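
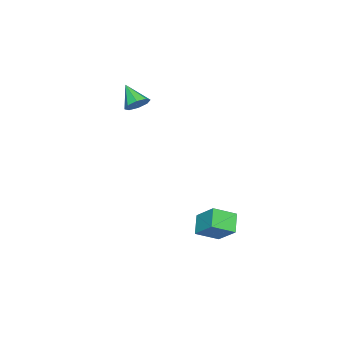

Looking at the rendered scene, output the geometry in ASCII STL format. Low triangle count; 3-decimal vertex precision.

solid 
facet normal 0.377 0.669 -0.641
outer loop
vertex -1.853 -1.194 2.797
vertex -2.437 -1.018 2.637
vertex -2.021 -0.835 3.073
endloop
endfacet
facet normal 0.627 -0.268 0.731
outer loop
vertex -1.853 -1.194 2.797
vertex -2.021 -0.835 3.073
vertex -2.923 -1.882 3.463
endloop
endfacet
facet normal 0.377 0.669 -0.641
outer loop
vertex -2.021 -0.835 3.073
vertex -2.437 -1.018 2.637
vertex -2.432 -0.584 3.093
endloop
endfacet
facet normal 0.174 0.208 0.962
outer loop
vertex -2.021 -0.835 3.073
vertex -2.432 -0.584 3.093
vertex -2.923 -1.882 3.463
endloop
endfacet
facet normal 0.377 0.669 -0.641
outer loop
vertex -2.432 -0.584 3.093
vertex -2.437 -1.018 2.637
vertex -2.846 -0.587 2.846
endloop
endfacet
facet normal -0.471 0.402 0.785
outer loop
vertex -2.432 -0.584 3.093
vertex -2.846 -0.587 2.846
vertex -2.923 -1.882 3.463
endloop
endfacet
facet normal 0.377 0.668 -0.641
outer loop
vertex -2.846 -0.587 2.846
vertex -2.437 -1.018 2.637
vertex -3.02 -0.843 2.477
endloop
endfacet
facet normal -0.932 0.199 0.302
outer loop
vertex -2.846 -0.587 2.846
vertex -3.02 -0.843 2.477
vertex -2.923 -1.882 3.463
endloop
endfacet
facet normal 0.377 0.669 -0.640
outer loop
vertex -3.02 -0.843 2.477
vertex -2.437 -1.018 2.637
vertex -2.853 -1.201 2.201
endloop
endfacet
facet normal -0.938 -0.281 -0.203
outer loop
vertex -3.02 -0.843 2.477
vertex -2.853 -1.201 2.201
vertex -2.923 -1.882 3.463
endloop
endfacet
facet normal 0.377 0.669 -0.641
outer loop
vertex -2.853 -1.201 2.201
vertex -2.437 -1.018 2.637
vertex -2.442 -1.453 2.18
endloop
endfacet
facet normal -0.487 -0.757 -0.436
outer loop
vertex -2.853 -1.201 2.201
vertex -2.442 -1.453 2.18
vertex -2.923 -1.882 3.463
endloop
endfacet
facet normal 0.376 0.669 -0.641
outer loop
vertex -2.442 -1.453 2.18
vertex -2.437 -1.018 2.637
vertex -2.028 -1.449 2.427
endloop
endfacet
facet normal 0.163 -0.952 -0.257
outer loop
vertex -2.442 -1.453 2.18
vertex -2.028 -1.449 2.427
vertex -2.923 -1.882 3.463
endloop
endfacet
facet normal 0.377 0.670 -0.640
outer loop
vertex -2.028 -1.449 2.427
vertex -2.437 -1.018 2.637
vertex -1.853 -1.194 2.797
endloop
endfacet
facet normal 0.622 -0.751 0.223
outer loop
vertex -2.028 -1.449 2.427
vertex -1.853 -1.194 2.797
vertex -2.923 -1.882 3.463
endloop
endfacet
facet normal -0.741 -0.296 0.602
outer loop
vertex -0.875 2.692 -2.667
vertex -0.528 3.652 -1.768
vertex -1.626 3.472 -3.208
endloop
endfacet
facet normal -0.256 -0.705 -0.661
outer loop
vertex -0.832 3.788 -3.852
vertex -0.875 2.692 -2.667
vertex -1.626 3.472 -3.208
endloop
endfacet
facet normal -0.741 -0.296 0.602
outer loop
vertex -1.626 3.472 -3.208
vertex -0.528 3.652 -1.768
vertex -1.279 4.431 -2.309
endloop
endfacet
facet normal -0.620 0.644 -0.448
outer loop
vertex -1.279 4.431 -2.309
vertex -0.832 3.788 -3.852
vertex -1.626 3.472 -3.208
endloop
endfacet
facet normal 0.620 -0.644 0.448
outer loop
vertex -0.875 2.692 -2.667
vertex 0.266 3.968 -2.412
vertex -0.528 3.652 -1.768
endloop
endfacet
facet normal -0.255 -0.705 -0.662
outer loop
vertex -0.081 3.009 -3.311
vertex -0.875 2.692 -2.667
vertex -0.832 3.788 -3.852
endloop
endfacet
facet normal 0.620 -0.644 0.448
outer loop
vertex -0.081 3.009 -3.311
vertex 0.266 3.968 -2.412
vertex -0.875 2.692 -2.667
endloop
endfacet
facet normal 0.255 0.705 0.661
outer loop
vertex -0.528 3.652 -1.768
vertex 0.266 3.968 -2.412
vertex -1.279 4.431 -2.309
endloop
endfacet
facet normal -0.620 0.644 -0.448
outer loop
vertex -0.485 4.748 -2.953
vertex -0.832 3.788 -3.852
vertex -1.279 4.431 -2.309
endloop
endfacet
facet normal 0.255 0.705 0.662
outer loop
vertex -1.279 4.431 -2.309
vertex 0.266 3.968 -2.412
vertex -0.485 4.748 -2.953
endloop
endfacet
facet normal 0.741 0.296 -0.602
outer loop
vertex -0.485 4.748 -2.953
vertex -0.081 3.009 -3.311
vertex -0.832 3.788 -3.852
endloop
endfacet
facet normal 0.741 0.296 -0.602
outer loop
vertex 0.266 3.968 -2.412
vertex -0.081 3.009 -3.311
vertex -0.485 4.748 -2.953
endloop
endfacet

endsolid


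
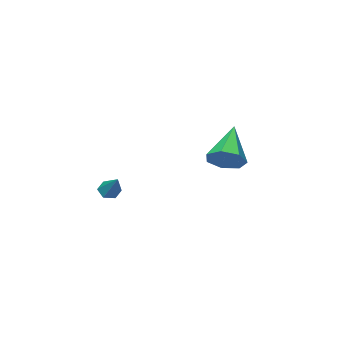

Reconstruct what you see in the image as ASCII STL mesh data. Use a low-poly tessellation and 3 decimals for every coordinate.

solid 
facet normal -0.288 -0.707 -0.646
outer loop
vertex -1.422 -4.37 -2.287
vertex -1.83 -4.48 -1.985
vertex -1.872 -4.121 -2.359
endloop
endfacet
facet normal 0.465 0.675 -0.572
outer loop
vertex -1.422 -4.37 -2.287
vertex -1.872 -4.121 -2.359
vertex -1.31 -3.2 -0.815
endloop
endfacet
facet normal -0.288 -0.707 -0.646
outer loop
vertex -1.872 -4.121 -2.359
vertex -1.83 -4.48 -1.985
vertex -2.281 -4.231 -2.056
endloop
endfacet
facet normal -0.462 0.825 -0.324
outer loop
vertex -1.872 -4.121 -2.359
vertex -2.281 -4.231 -2.056
vertex -1.31 -3.2 -0.815
endloop
endfacet
facet normal -0.289 -0.708 -0.645
outer loop
vertex -2.281 -4.231 -2.056
vertex -1.83 -4.48 -1.985
vertex -2.239 -4.589 -1.682
endloop
endfacet
facet normal -0.857 0.321 0.404
outer loop
vertex -2.281 -4.231 -2.056
vertex -2.239 -4.589 -1.682
vertex -1.31 -3.2 -0.815
endloop
endfacet
facet normal -0.290 -0.706 -0.646
outer loop
vertex -2.239 -4.589 -1.682
vertex -1.83 -4.48 -1.985
vertex -1.789 -4.839 -1.611
endloop
endfacet
facet normal -0.325 -0.334 0.884
outer loop
vertex -2.239 -4.589 -1.682
vertex -1.789 -4.839 -1.611
vertex -1.31 -3.2 -0.815
endloop
endfacet
facet normal -0.287 -0.707 -0.647
outer loop
vertex -1.789 -4.839 -1.611
vertex -1.83 -4.48 -1.985
vertex -1.38 -4.729 -1.913
endloop
endfacet
facet normal 0.600 -0.484 0.636
outer loop
vertex -1.789 -4.839 -1.611
vertex -1.38 -4.729 -1.913
vertex -1.31 -3.2 -0.815
endloop
endfacet
facet normal -0.288 -0.707 -0.646
outer loop
vertex -1.38 -4.729 -1.913
vertex -1.83 -4.48 -1.985
vertex -1.422 -4.37 -2.287
endloop
endfacet
facet normal 0.996 0.021 -0.092
outer loop
vertex -1.38 -4.729 -1.913
vertex -1.422 -4.37 -2.287
vertex -1.31 -3.2 -0.815
endloop
endfacet
facet normal 0.627 0.490 -0.606
outer loop
vertex -2.625 0.889 1.542
vertex -3.291 1.297 1.183
vertex -2.82 1.534 1.862
endloop
endfacet
facet normal 0.468 -0.275 0.840
outer loop
vertex -2.625 0.889 1.542
vertex -2.82 1.534 1.862
vertex -4.589 0.283 2.437
endloop
endfacet
facet normal 0.627 0.490 -0.606
outer loop
vertex -2.82 1.534 1.862
vertex -3.291 1.297 1.183
vertex -3.37 2.001 1.671
endloop
endfacet
facet normal 0.018 0.397 0.918
outer loop
vertex -2.82 1.534 1.862
vertex -3.37 2.001 1.671
vertex -4.589 0.283 2.437
endloop
endfacet
facet normal 0.627 0.490 -0.605
outer loop
vertex -3.37 2.001 1.671
vertex -3.291 1.297 1.183
vertex -3.86 1.938 1.112
endloop
endfacet
facet normal -0.612 0.641 0.464
outer loop
vertex -3.37 2.001 1.671
vertex -3.86 1.938 1.112
vertex -4.589 0.283 2.437
endloop
endfacet
facet normal 0.627 0.489 -0.606
outer loop
vertex -3.86 1.938 1.112
vertex -3.291 1.297 1.183
vertex -3.922 1.392 0.607
endloop
endfacet
facet normal -0.945 0.273 -0.179
outer loop
vertex -3.86 1.938 1.112
vertex -3.922 1.392 0.607
vertex -4.589 0.283 2.437
endloop
endfacet
facet normal 0.627 0.490 -0.606
outer loop
vertex -3.922 1.392 0.607
vertex -3.291 1.297 1.183
vertex -3.509 0.775 0.535
endloop
endfacet
facet normal -0.733 -0.429 -0.527
outer loop
vertex -3.922 1.392 0.607
vertex -3.509 0.775 0.535
vertex -4.589 0.283 2.437
endloop
endfacet
facet normal 0.628 0.489 -0.605
outer loop
vertex -3.509 0.775 0.535
vertex -3.291 1.297 1.183
vertex -2.932 0.551 0.952
endloop
endfacet
facet normal -0.134 -0.938 -0.319
outer loop
vertex -3.509 0.775 0.535
vertex -2.932 0.551 0.952
vertex -4.589 0.283 2.437
endloop
endfacet
facet normal 0.627 0.489 -0.606
outer loop
vertex -2.932 0.551 0.952
vertex -3.291 1.297 1.183
vertex -2.625 0.889 1.542
endloop
endfacet
facet normal 0.400 -0.869 0.290
outer loop
vertex -2.932 0.551 0.952
vertex -2.625 0.889 1.542
vertex -4.589 0.283 2.437
endloop
endfacet

endsolid


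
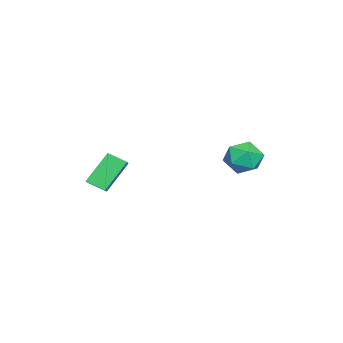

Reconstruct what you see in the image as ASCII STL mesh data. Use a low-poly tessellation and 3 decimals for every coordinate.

solid 
facet normal -0.610 0.622 0.491
outer loop
vertex 0.294 2.664 1.616
vertex -0.486 2.055 1.419
vertex 0.057 1.924 2.26
endloop
endfacet
facet normal 0.051 0.646 0.761
outer loop
vertex 0.294 2.664 1.616
vertex 0.057 1.924 2.26
vertex 1.024 2.109 2.038
endloop
endfacet
facet normal 0.496 0.835 0.239
outer loop
vertex 0.294 2.664 1.616
vertex 1.024 2.109 2.038
vertex 1.079 2.356 1.061
endloop
endfacet
facet normal 0.113 0.928 -0.355
outer loop
vertex 0.294 2.664 1.616
vertex 1.079 2.356 1.061
vertex 0.145 2.323 0.678
endloop
endfacet
facet normal -0.571 0.796 -0.199
outer loop
vertex 0.294 2.664 1.616
vertex 0.145 2.323 0.678
vertex -0.486 2.055 1.419
endloop
endfacet
facet normal 0.226 -0.013 0.974
outer loop
vertex 1.024 2.109 2.038
vertex 0.057 1.924 2.26
vertex 0.695 1.157 2.102
endloop
endfacet
facet normal -0.843 -0.051 0.536
outer loop
vertex 0.057 1.924 2.26
vertex -0.486 2.055 1.419
vertex -0.239 1.124 1.719
endloop
endfacet
facet normal -0.780 0.231 -0.581
outer loop
vertex -0.486 2.055 1.419
vertex 0.145 2.323 0.678
vertex -0.184 1.371 0.742
endloop
endfacet
facet normal 0.327 0.444 -0.835
outer loop
vertex 0.145 2.323 0.678
vertex 1.079 2.356 1.061
vertex 0.783 1.556 0.52
endloop
endfacet
facet normal 0.948 0.292 0.127
outer loop
vertex 1.079 2.356 1.061
vertex 1.024 2.109 2.038
vertex 1.326 1.425 1.361
endloop
endfacet
facet normal -0.113 -0.928 0.355
outer loop
vertex 0.546 0.816 1.164
vertex 0.695 1.157 2.102
vertex -0.239 1.124 1.719
endloop
endfacet
facet normal -0.496 -0.835 -0.239
outer loop
vertex 0.546 0.816 1.164
vertex -0.239 1.124 1.719
vertex -0.184 1.371 0.742
endloop
endfacet
facet normal -0.051 -0.646 -0.761
outer loop
vertex 0.546 0.816 1.164
vertex -0.184 1.371 0.742
vertex 0.783 1.556 0.52
endloop
endfacet
facet normal 0.610 -0.622 -0.491
outer loop
vertex 0.546 0.816 1.164
vertex 0.783 1.556 0.52
vertex 1.326 1.425 1.361
endloop
endfacet
facet normal 0.571 -0.796 0.199
outer loop
vertex 0.546 0.816 1.164
vertex 1.326 1.425 1.361
vertex 0.695 1.157 2.102
endloop
endfacet
facet normal -0.327 -0.444 0.835
outer loop
vertex -0.239 1.124 1.719
vertex 0.695 1.157 2.102
vertex 0.057 1.924 2.26
endloop
endfacet
facet normal -0.948 -0.292 -0.127
outer loop
vertex -0.184 1.371 0.742
vertex -0.239 1.124 1.719
vertex -0.486 2.055 1.419
endloop
endfacet
facet normal -0.226 0.013 -0.974
outer loop
vertex 0.783 1.556 0.52
vertex -0.184 1.371 0.742
vertex 0.145 2.323 0.678
endloop
endfacet
facet normal 0.843 0.051 -0.536
outer loop
vertex 1.326 1.425 1.361
vertex 0.783 1.556 0.52
vertex 1.079 2.356 1.061
endloop
endfacet
facet normal 0.780 -0.231 0.581
outer loop
vertex 0.695 1.157 2.102
vertex 1.326 1.425 1.361
vertex 1.024 2.109 2.038
endloop
endfacet
facet normal -0.520 0.382 0.764
outer loop
vertex 2.544 -3.934 1.871
vertex 2.58 -3.03 1.444
vertex 1.828 -4.097 1.465
endloop
endfacet
facet normal -0.036 -0.904 0.426
outer loop
vertex 2.8 -4.81 0.036
vertex 2.544 -3.934 1.871
vertex 1.828 -4.097 1.465
endloop
endfacet
facet normal -0.520 0.381 0.765
outer loop
vertex 1.828 -4.097 1.465
vertex 2.58 -3.03 1.444
vertex 1.863 -3.193 1.038
endloop
endfacet
facet normal -0.853 -0.195 -0.483
outer loop
vertex 1.863 -3.193 1.038
vertex 2.8 -4.81 0.036
vertex 1.828 -4.097 1.465
endloop
endfacet
facet normal 0.853 0.194 0.484
outer loop
vertex 2.544 -3.934 1.871
vertex 3.552 -3.743 0.015
vertex 2.58 -3.03 1.444
endloop
endfacet
facet normal -0.036 -0.904 0.426
outer loop
vertex 3.517 -4.647 0.442
vertex 2.544 -3.934 1.871
vertex 2.8 -4.81 0.036
endloop
endfacet
facet normal 0.853 0.195 0.484
outer loop
vertex 3.517 -4.647 0.442
vertex 3.552 -3.743 0.015
vertex 2.544 -3.934 1.871
endloop
endfacet
facet normal 0.036 0.904 -0.426
outer loop
vertex 2.58 -3.03 1.444
vertex 3.552 -3.743 0.015
vertex 1.863 -3.193 1.038
endloop
endfacet
facet normal -0.853 -0.195 -0.484
outer loop
vertex 2.836 -3.906 -0.391
vertex 2.8 -4.81 0.036
vertex 1.863 -3.193 1.038
endloop
endfacet
facet normal 0.036 0.904 -0.426
outer loop
vertex 1.863 -3.193 1.038
vertex 3.552 -3.743 0.015
vertex 2.836 -3.906 -0.391
endloop
endfacet
facet normal 0.520 -0.382 -0.764
outer loop
vertex 2.836 -3.906 -0.391
vertex 3.517 -4.647 0.442
vertex 2.8 -4.81 0.036
endloop
endfacet
facet normal 0.520 -0.381 -0.764
outer loop
vertex 3.552 -3.743 0.015
vertex 3.517 -4.647 0.442
vertex 2.836 -3.906 -0.391
endloop
endfacet

endsolid


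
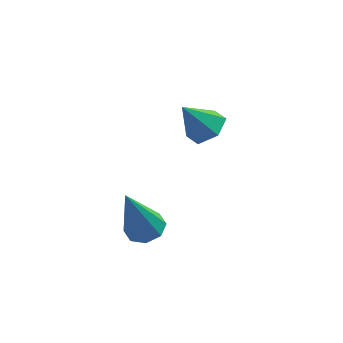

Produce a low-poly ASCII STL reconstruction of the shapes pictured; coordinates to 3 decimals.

solid 
facet normal 0.552 0.141 -0.822
outer loop
vertex -0.997 1.409 0.396
vertex -1.622 1.357 -0.033
vertex -1.399 2.033 0.233
endloop
endfacet
facet normal 0.342 0.437 0.832
outer loop
vertex -0.997 1.409 0.396
vertex -1.399 2.033 0.233
vertex -2.378 1.163 1.093
endloop
endfacet
facet normal 0.552 0.141 -0.822
outer loop
vertex -1.399 2.033 0.233
vertex -1.622 1.357 -0.033
vertex -2.024 1.981 -0.196
endloop
endfacet
facet normal -0.362 0.829 0.427
outer loop
vertex -1.399 2.033 0.233
vertex -2.024 1.981 -0.196
vertex -2.378 1.163 1.093
endloop
endfacet
facet normal 0.552 0.141 -0.822
outer loop
vertex -2.024 1.981 -0.196
vertex -1.622 1.357 -0.033
vertex -2.247 1.305 -0.462
endloop
endfacet
facet normal -0.943 0.330 -0.049
outer loop
vertex -2.024 1.981 -0.196
vertex -2.247 1.305 -0.462
vertex -2.378 1.163 1.093
endloop
endfacet
facet normal 0.552 0.141 -0.822
outer loop
vertex -2.247 1.305 -0.462
vertex -1.622 1.357 -0.033
vertex -1.845 0.681 -0.299
endloop
endfacet
facet normal -0.820 -0.560 -0.120
outer loop
vertex -2.247 1.305 -0.462
vertex -1.845 0.681 -0.299
vertex -2.378 1.163 1.093
endloop
endfacet
facet normal 0.552 0.141 -0.822
outer loop
vertex -1.845 0.681 -0.299
vertex -1.622 1.357 -0.033
vertex -1.22 0.733 0.13
endloop
endfacet
facet normal -0.116 -0.951 0.285
outer loop
vertex -1.845 0.681 -0.299
vertex -1.22 0.733 0.13
vertex -2.378 1.163 1.093
endloop
endfacet
facet normal 0.552 0.141 -0.822
outer loop
vertex -1.22 0.733 0.13
vertex -1.622 1.357 -0.033
vertex -0.997 1.409 0.396
endloop
endfacet
facet normal 0.465 -0.453 0.761
outer loop
vertex -1.22 0.733 0.13
vertex -0.997 1.409 0.396
vertex -2.378 1.163 1.093
endloop
endfacet
facet normal 0.243 0.245 -0.939
outer loop
vertex -2.734 -2.905 -1.603
vertex -3.248 -2.476 -1.624
vertex -2.603 -2.434 -1.446
endloop
endfacet
facet normal 0.833 -0.369 0.413
outer loop
vertex -2.734 -2.905 -1.603
vertex -2.603 -2.434 -1.446
vertex -3.772 -3.004 0.404
endloop
endfacet
facet normal 0.243 0.245 -0.939
outer loop
vertex -2.603 -2.434 -1.446
vertex -3.248 -2.476 -1.624
vertex -2.851 -1.988 -1.394
endloop
endfacet
facet normal 0.742 0.345 0.575
outer loop
vertex -2.603 -2.434 -1.446
vertex -2.851 -1.988 -1.394
vertex -3.772 -3.004 0.404
endloop
endfacet
facet normal 0.244 0.244 -0.939
outer loop
vertex -2.851 -1.988 -1.394
vertex -3.248 -2.476 -1.624
vertex -3.331 -1.828 -1.477
endloop
endfacet
facet normal 0.177 0.815 0.551
outer loop
vertex -2.851 -1.988 -1.394
vertex -3.331 -1.828 -1.477
vertex -3.772 -3.004 0.404
endloop
endfacet
facet normal 0.242 0.244 -0.939
outer loop
vertex -3.331 -1.828 -1.477
vertex -3.248 -2.476 -1.624
vertex -3.762 -2.048 -1.645
endloop
endfacet
facet normal -0.531 0.769 0.356
outer loop
vertex -3.331 -1.828 -1.477
vertex -3.762 -2.048 -1.645
vertex -3.772 -3.004 0.404
endloop
endfacet
facet normal 0.243 0.246 -0.938
outer loop
vertex -3.762 -2.048 -1.645
vertex -3.248 -2.476 -1.624
vertex -3.893 -2.518 -1.802
endloop
endfacet
facet normal -0.966 0.234 0.105
outer loop
vertex -3.762 -2.048 -1.645
vertex -3.893 -2.518 -1.802
vertex -3.772 -3.004 0.404
endloop
endfacet
facet normal 0.243 0.245 -0.939
outer loop
vertex -3.893 -2.518 -1.802
vertex -3.248 -2.476 -1.624
vertex -3.645 -2.964 -1.854
endloop
endfacet
facet normal -0.875 -0.480 -0.058
outer loop
vertex -3.893 -2.518 -1.802
vertex -3.645 -2.964 -1.854
vertex -3.772 -3.004 0.404
endloop
endfacet
facet normal 0.244 0.244 -0.939
outer loop
vertex -3.645 -2.964 -1.854
vertex -3.248 -2.476 -1.624
vertex -3.165 -3.125 -1.771
endloop
endfacet
facet normal -0.312 -0.949 -0.034
outer loop
vertex -3.645 -2.964 -1.854
vertex -3.165 -3.125 -1.771
vertex -3.772 -3.004 0.404
endloop
endfacet
facet normal 0.242 0.244 -0.939
outer loop
vertex -3.165 -3.125 -1.771
vertex -3.248 -2.476 -1.624
vertex -2.734 -2.905 -1.603
endloop
endfacet
facet normal 0.398 -0.903 0.161
outer loop
vertex -3.165 -3.125 -1.771
vertex -2.734 -2.905 -1.603
vertex -3.772 -3.004 0.404
endloop
endfacet

endsolid


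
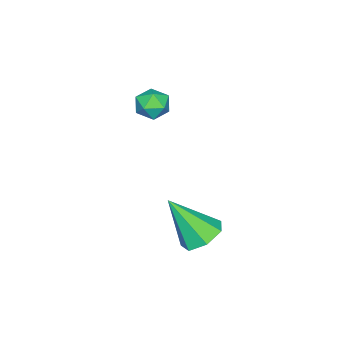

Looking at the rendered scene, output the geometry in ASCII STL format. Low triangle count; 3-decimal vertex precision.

solid 
facet normal 0.619 0.471 0.629
outer loop
vertex -1.058 -2.261 1.287
vertex -1.162 -2.757 1.761
vertex -0.647 -2.82 1.301
endloop
endfacet
facet normal 0.805 0.591 -0.049
outer loop
vertex -1.058 -2.261 1.287
vertex -0.647 -2.82 1.301
vertex -0.869 -2.568 0.694
endloop
endfacet
facet normal 0.249 0.890 -0.382
outer loop
vertex -1.058 -2.261 1.287
vertex -0.869 -2.568 0.694
vertex -1.522 -2.349 0.779
endloop
endfacet
facet normal -0.282 0.955 0.092
outer loop
vertex -1.058 -2.261 1.287
vertex -1.522 -2.349 0.779
vertex -1.703 -2.466 1.439
endloop
endfacet
facet normal -0.052 0.696 0.716
outer loop
vertex -1.058 -2.261 1.287
vertex -1.703 -2.466 1.439
vertex -1.162 -2.757 1.761
endloop
endfacet
facet normal 0.933 -0.039 -0.358
outer loop
vertex -0.869 -2.568 0.694
vertex -0.647 -2.82 1.301
vertex -0.857 -3.254 0.801
endloop
endfacet
facet normal 0.632 -0.234 0.739
outer loop
vertex -0.647 -2.82 1.301
vertex -1.162 -2.757 1.761
vertex -1.038 -3.371 1.461
endloop
endfacet
facet normal -0.455 0.129 0.881
outer loop
vertex -1.162 -2.757 1.761
vertex -1.703 -2.466 1.439
vertex -1.691 -3.152 1.546
endloop
endfacet
facet normal -0.826 0.549 -0.129
outer loop
vertex -1.703 -2.466 1.439
vertex -1.522 -2.349 0.779
vertex -1.913 -2.9 0.939
endloop
endfacet
facet normal 0.032 0.444 -0.895
outer loop
vertex -1.522 -2.349 0.779
vertex -0.869 -2.568 0.694
vertex -1.398 -2.963 0.479
endloop
endfacet
facet normal 0.282 -0.955 -0.092
outer loop
vertex -1.502 -3.459 0.953
vertex -0.857 -3.254 0.801
vertex -1.038 -3.371 1.461
endloop
endfacet
facet normal -0.249 -0.890 0.382
outer loop
vertex -1.502 -3.459 0.953
vertex -1.038 -3.371 1.461
vertex -1.691 -3.152 1.546
endloop
endfacet
facet normal -0.805 -0.591 0.049
outer loop
vertex -1.502 -3.459 0.953
vertex -1.691 -3.152 1.546
vertex -1.913 -2.9 0.939
endloop
endfacet
facet normal -0.619 -0.471 -0.629
outer loop
vertex -1.502 -3.459 0.953
vertex -1.913 -2.9 0.939
vertex -1.398 -2.963 0.479
endloop
endfacet
facet normal 0.052 -0.696 -0.716
outer loop
vertex -1.502 -3.459 0.953
vertex -1.398 -2.963 0.479
vertex -0.857 -3.254 0.801
endloop
endfacet
facet normal 0.826 -0.549 0.129
outer loop
vertex -1.038 -3.371 1.461
vertex -0.857 -3.254 0.801
vertex -0.647 -2.82 1.301
endloop
endfacet
facet normal -0.032 -0.444 0.895
outer loop
vertex -1.691 -3.152 1.546
vertex -1.038 -3.371 1.461
vertex -1.162 -2.757 1.761
endloop
endfacet
facet normal -0.933 0.039 0.358
outer loop
vertex -1.913 -2.9 0.939
vertex -1.691 -3.152 1.546
vertex -1.703 -2.466 1.439
endloop
endfacet
facet normal -0.632 0.234 -0.739
outer loop
vertex -1.398 -2.963 0.479
vertex -1.913 -2.9 0.939
vertex -1.522 -2.349 0.779
endloop
endfacet
facet normal 0.455 -0.129 -0.881
outer loop
vertex -0.857 -3.254 0.801
vertex -1.398 -2.963 0.479
vertex -0.869 -2.568 0.694
endloop
endfacet
facet normal -0.176 0.556 -0.813
outer loop
vertex 3.539 1.302 -1.231
vertex 2.753 1.335 -1.038
vertex 3.348 1.841 -0.821
endloop
endfacet
facet normal 0.946 0.102 0.307
outer loop
vertex 3.539 1.302 -1.231
vertex 3.348 1.841 -0.821
vertex 3.087 0.285 0.498
endloop
endfacet
facet normal -0.177 0.556 -0.812
outer loop
vertex 3.348 1.841 -0.821
vertex 2.753 1.335 -1.038
vertex 2.709 1.998 -0.574
endloop
endfacet
facet normal 0.415 0.547 0.727
outer loop
vertex 3.348 1.841 -0.821
vertex 2.709 1.998 -0.574
vertex 3.087 0.285 0.498
endloop
endfacet
facet normal -0.176 0.556 -0.812
outer loop
vertex 2.709 1.998 -0.574
vertex 2.753 1.335 -1.038
vertex 2.103 1.657 -0.676
endloop
endfacet
facet normal -0.379 0.429 0.820
outer loop
vertex 2.709 1.998 -0.574
vertex 2.103 1.657 -0.676
vertex 3.087 0.285 0.498
endloop
endfacet
facet normal -0.177 0.555 -0.812
outer loop
vertex 2.103 1.657 -0.676
vertex 2.753 1.335 -1.038
vertex 1.987 1.073 -1.05
endloop
endfacet
facet normal -0.842 -0.163 0.515
outer loop
vertex 2.103 1.657 -0.676
vertex 1.987 1.073 -1.05
vertex 3.087 0.285 0.498
endloop
endfacet
facet normal -0.178 0.556 -0.812
outer loop
vertex 1.987 1.073 -1.05
vertex 2.753 1.335 -1.038
vertex 2.447 0.687 -1.415
endloop
endfacet
facet normal -0.622 -0.782 0.044
outer loop
vertex 1.987 1.073 -1.05
vertex 2.447 0.687 -1.415
vertex 3.087 0.285 0.498
endloop
endfacet
facet normal -0.176 0.556 -0.812
outer loop
vertex 2.447 0.687 -1.415
vertex 2.753 1.335 -1.038
vertex 3.138 0.789 -1.495
endloop
endfacet
facet normal 0.114 -0.964 -0.241
outer loop
vertex 2.447 0.687 -1.415
vertex 3.138 0.789 -1.495
vertex 3.087 0.285 0.498
endloop
endfacet
facet normal -0.176 0.556 -0.812
outer loop
vertex 3.138 0.789 -1.495
vertex 2.753 1.335 -1.038
vertex 3.539 1.302 -1.231
endloop
endfacet
facet normal 0.812 -0.571 -0.124
outer loop
vertex 3.138 0.789 -1.495
vertex 3.539 1.302 -1.231
vertex 3.087 0.285 0.498
endloop
endfacet

endsolid


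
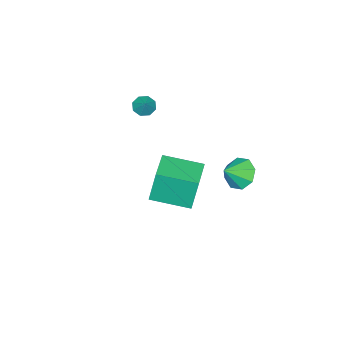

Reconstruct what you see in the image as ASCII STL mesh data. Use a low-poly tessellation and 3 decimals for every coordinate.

solid 
facet normal -0.511 -0.459 -0.727
outer loop
vertex -0.331 -3.288 1.202
vertex -0.851 -2.974 1.369
vertex -0.376 -2.869 0.969
endloop
endfacet
facet normal 0.995 0.071 -0.064
outer loop
vertex -0.331 -3.288 1.202
vertex -0.376 -2.869 0.969
vertex -0.329 -2.506 2.111
endloop
endfacet
facet normal -0.511 -0.459 -0.727
outer loop
vertex -0.376 -2.869 0.969
vertex -0.851 -2.974 1.369
vertex -0.699 -2.511 0.97
endloop
endfacet
facet normal 0.721 0.651 -0.237
outer loop
vertex -0.376 -2.869 0.969
vertex -0.699 -2.511 0.97
vertex -0.329 -2.506 2.111
endloop
endfacet
facet normal -0.513 -0.458 -0.726
outer loop
vertex -0.699 -2.511 0.97
vertex -0.851 -2.974 1.369
vertex -1.111 -2.424 1.206
endloop
endfacet
facet normal 0.173 0.983 -0.060
outer loop
vertex -0.699 -2.511 0.97
vertex -1.111 -2.424 1.206
vertex -0.329 -2.506 2.111
endloop
endfacet
facet normal -0.511 -0.457 -0.728
outer loop
vertex -1.111 -2.424 1.206
vertex -0.851 -2.974 1.369
vertex -1.371 -2.66 1.537
endloop
endfacet
facet normal -0.329 0.872 0.363
outer loop
vertex -1.111 -2.424 1.206
vertex -1.371 -2.66 1.537
vertex -0.329 -2.506 2.111
endloop
endfacet
facet normal -0.512 -0.459 -0.726
outer loop
vertex -1.371 -2.66 1.537
vertex -0.851 -2.974 1.369
vertex -1.326 -3.079 1.77
endloop
endfacet
facet normal -0.488 0.383 0.784
outer loop
vertex -1.371 -2.66 1.537
vertex -1.326 -3.079 1.77
vertex -0.329 -2.506 2.111
endloop
endfacet
facet normal -0.512 -0.458 -0.727
outer loop
vertex -1.326 -3.079 1.77
vertex -0.851 -2.974 1.369
vertex -1.003 -3.437 1.768
endloop
endfacet
facet normal -0.213 -0.198 0.957
outer loop
vertex -1.326 -3.079 1.77
vertex -1.003 -3.437 1.768
vertex -0.329 -2.506 2.111
endloop
endfacet
facet normal -0.511 -0.458 -0.727
outer loop
vertex -1.003 -3.437 1.768
vertex -0.851 -2.974 1.369
vertex -0.591 -3.524 1.533
endloop
endfacet
facet normal 0.333 -0.529 0.780
outer loop
vertex -1.003 -3.437 1.768
vertex -0.591 -3.524 1.533
vertex -0.329 -2.506 2.111
endloop
endfacet
facet normal -0.510 -0.458 -0.728
outer loop
vertex -0.591 -3.524 1.533
vertex -0.851 -2.974 1.369
vertex -0.331 -3.288 1.202
endloop
endfacet
facet normal 0.835 -0.418 0.358
outer loop
vertex -0.591 -3.524 1.533
vertex -0.331 -3.288 1.202
vertex -0.329 -2.506 2.111
endloop
endfacet
facet normal -0.892 -0.447 -0.067
outer loop
vertex 2.785 0.847 1.996
vertex 1.89 2.689 1.63
vertex 3.044 0.607 0.149
endloop
endfacet
facet normal 0.430 -0.886 0.175
outer loop
vertex 4.65 1.411 0.27
vertex 2.785 0.847 1.996
vertex 3.044 0.607 0.149
endloop
endfacet
facet normal -0.892 -0.447 -0.067
outer loop
vertex 3.044 0.607 0.149
vertex 1.89 2.689 1.63
vertex 2.149 2.449 -0.216
endloop
endfacet
facet normal 0.138 -0.128 -0.982
outer loop
vertex 2.149 2.449 -0.216
vertex 4.65 1.411 0.27
vertex 3.044 0.607 0.149
endloop
endfacet
facet normal -0.138 0.128 0.982
outer loop
vertex 2.785 0.847 1.996
vertex 3.496 3.493 1.751
vertex 1.89 2.689 1.63
endloop
endfacet
facet normal 0.430 -0.886 0.175
outer loop
vertex 4.391 1.651 2.116
vertex 2.785 0.847 1.996
vertex 4.65 1.411 0.27
endloop
endfacet
facet normal -0.137 0.128 0.982
outer loop
vertex 4.391 1.651 2.116
vertex 3.496 3.493 1.751
vertex 2.785 0.847 1.996
endloop
endfacet
facet normal -0.430 0.886 -0.175
outer loop
vertex 1.89 2.689 1.63
vertex 3.496 3.493 1.751
vertex 2.149 2.449 -0.216
endloop
endfacet
facet normal 0.138 -0.128 -0.982
outer loop
vertex 3.755 3.253 -0.096
vertex 4.65 1.411 0.27
vertex 2.149 2.449 -0.216
endloop
endfacet
facet normal -0.430 0.886 -0.175
outer loop
vertex 2.149 2.449 -0.216
vertex 3.496 3.493 1.751
vertex 3.755 3.253 -0.096
endloop
endfacet
facet normal 0.892 0.447 0.067
outer loop
vertex 3.755 3.253 -0.096
vertex 4.391 1.651 2.116
vertex 4.65 1.411 0.27
endloop
endfacet
facet normal 0.892 0.447 0.067
outer loop
vertex 3.496 3.493 1.751
vertex 4.391 1.651 2.116
vertex 3.755 3.253 -0.096
endloop
endfacet
facet normal -0.757 0.235 -0.609
outer loop
vertex -2.445 2.021 -3.939
vertex -3.064 1.436 -3.395
vertex -2.788 2.407 -3.364
endloop
endfacet
facet normal 0.827 0.548 0.125
outer loop
vertex -2.445 2.021 -3.939
vertex -2.788 2.407 -3.364
vertex -2.056 1.124 -2.585
endloop
endfacet
facet normal -0.758 0.235 -0.609
outer loop
vertex -2.788 2.407 -3.364
vertex -3.064 1.436 -3.395
vertex -3.292 2.225 -2.807
endloop
endfacet
facet normal 0.456 0.637 0.621
outer loop
vertex -2.788 2.407 -3.364
vertex -3.292 2.225 -2.807
vertex -2.056 1.124 -2.585
endloop
endfacet
facet normal -0.758 0.234 -0.608
outer loop
vertex -3.292 2.225 -2.807
vertex -3.064 1.436 -3.395
vertex -3.662 1.581 -2.594
endloop
endfacet
facet normal 0.073 0.275 0.959
outer loop
vertex -3.292 2.225 -2.807
vertex -3.662 1.581 -2.594
vertex -2.056 1.124 -2.585
endloop
endfacet
facet normal -0.758 0.235 -0.608
outer loop
vertex -3.662 1.581 -2.594
vertex -3.064 1.436 -3.395
vertex -3.682 0.852 -2.851
endloop
endfacet
facet normal -0.099 -0.328 0.939
outer loop
vertex -3.662 1.581 -2.594
vertex -3.682 0.852 -2.851
vertex -2.056 1.124 -2.585
endloop
endfacet
facet normal -0.758 0.235 -0.609
outer loop
vertex -3.682 0.852 -2.851
vertex -3.064 1.436 -3.395
vertex -3.34 0.465 -3.426
endloop
endfacet
facet normal 0.043 -0.817 0.575
outer loop
vertex -3.682 0.852 -2.851
vertex -3.34 0.465 -3.426
vertex -2.056 1.124 -2.585
endloop
endfacet
facet normal -0.758 0.235 -0.609
outer loop
vertex -3.34 0.465 -3.426
vertex -3.064 1.436 -3.395
vertex -2.836 0.647 -3.983
endloop
endfacet
facet normal 0.414 -0.907 0.078
outer loop
vertex -3.34 0.465 -3.426
vertex -2.836 0.647 -3.983
vertex -2.056 1.124 -2.585
endloop
endfacet
facet normal -0.757 0.235 -0.609
outer loop
vertex -2.836 0.647 -3.983
vertex -3.064 1.436 -3.395
vertex -2.465 1.292 -4.195
endloop
endfacet
facet normal 0.798 -0.544 -0.259
outer loop
vertex -2.836 0.647 -3.983
vertex -2.465 1.292 -4.195
vertex -2.056 1.124 -2.585
endloop
endfacet
facet normal -0.757 0.235 -0.609
outer loop
vertex -2.465 1.292 -4.195
vertex -3.064 1.436 -3.395
vertex -2.445 2.021 -3.939
endloop
endfacet
facet normal 0.969 0.058 -0.240
outer loop
vertex -2.465 1.292 -4.195
vertex -2.445 2.021 -3.939
vertex -2.056 1.124 -2.585
endloop
endfacet

endsolid


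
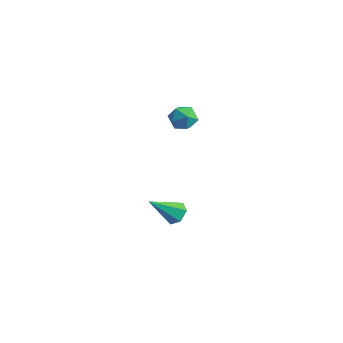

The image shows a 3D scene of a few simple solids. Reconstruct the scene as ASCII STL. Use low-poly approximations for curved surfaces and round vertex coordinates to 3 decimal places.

solid 
facet normal -0.986 0.137 -0.096
outer loop
vertex -0.242 -2.462 3.022
vertex -0.363 -3.026 3.462
vertex -0.297 -2.358 3.738
endloop
endfacet
facet normal -0.637 0.755 -0.159
outer loop
vertex -0.242 -2.462 3.022
vertex -0.297 -2.358 3.738
vertex 0.212 -2.008 3.359
endloop
endfacet
facet normal -0.174 0.693 -0.699
outer loop
vertex -0.242 -2.462 3.022
vertex 0.212 -2.008 3.359
vertex 0.463 -2.459 2.849
endloop
endfacet
facet normal -0.238 0.036 -0.971
outer loop
vertex -0.242 -2.462 3.022
vertex 0.463 -2.459 2.849
vertex 0.107 -3.089 2.913
endloop
endfacet
facet normal -0.740 -0.308 -0.598
outer loop
vertex -0.242 -2.462 3.022
vertex 0.107 -3.089 2.913
vertex -0.363 -3.026 3.462
endloop
endfacet
facet normal -0.263 0.859 0.440
outer loop
vertex 0.212 -2.008 3.359
vertex -0.297 -2.358 3.738
vertex 0.373 -2.291 4.007
endloop
endfacet
facet normal -0.829 -0.142 0.542
outer loop
vertex -0.297 -2.358 3.738
vertex -0.363 -3.026 3.462
vertex 0.017 -2.921 4.071
endloop
endfacet
facet normal -0.430 -0.862 -0.269
outer loop
vertex -0.363 -3.026 3.462
vertex 0.107 -3.089 2.913
vertex 0.268 -3.372 3.561
endloop
endfacet
facet normal 0.381 -0.304 -0.873
outer loop
vertex 0.107 -3.089 2.913
vertex 0.463 -2.459 2.849
vertex 0.777 -3.022 3.182
endloop
endfacet
facet normal 0.485 0.760 -0.433
outer loop
vertex 0.463 -2.459 2.849
vertex 0.212 -2.008 3.359
vertex 0.843 -2.354 3.458
endloop
endfacet
facet normal 0.238 -0.036 0.971
outer loop
vertex 0.722 -2.918 3.898
vertex 0.373 -2.291 4.007
vertex 0.017 -2.921 4.071
endloop
endfacet
facet normal 0.174 -0.693 0.699
outer loop
vertex 0.722 -2.918 3.898
vertex 0.017 -2.921 4.071
vertex 0.268 -3.372 3.561
endloop
endfacet
facet normal 0.637 -0.755 0.159
outer loop
vertex 0.722 -2.918 3.898
vertex 0.268 -3.372 3.561
vertex 0.777 -3.022 3.182
endloop
endfacet
facet normal 0.986 -0.137 0.096
outer loop
vertex 0.722 -2.918 3.898
vertex 0.777 -3.022 3.182
vertex 0.843 -2.354 3.458
endloop
endfacet
facet normal 0.740 0.308 0.598
outer loop
vertex 0.722 -2.918 3.898
vertex 0.843 -2.354 3.458
vertex 0.373 -2.291 4.007
endloop
endfacet
facet normal -0.381 0.304 0.873
outer loop
vertex 0.017 -2.921 4.071
vertex 0.373 -2.291 4.007
vertex -0.297 -2.358 3.738
endloop
endfacet
facet normal -0.485 -0.760 0.433
outer loop
vertex 0.268 -3.372 3.561
vertex 0.017 -2.921 4.071
vertex -0.363 -3.026 3.462
endloop
endfacet
facet normal 0.263 -0.859 -0.440
outer loop
vertex 0.777 -3.022 3.182
vertex 0.268 -3.372 3.561
vertex 0.107 -3.089 2.913
endloop
endfacet
facet normal 0.829 0.142 -0.542
outer loop
vertex 0.843 -2.354 3.458
vertex 0.777 -3.022 3.182
vertex 0.463 -2.459 2.849
endloop
endfacet
facet normal 0.430 0.862 0.269
outer loop
vertex 0.373 -2.291 4.007
vertex 0.843 -2.354 3.458
vertex 0.212 -2.008 3.359
endloop
endfacet
facet normal 0.354 0.659 -0.663
outer loop
vertex 0.737 -3.356 -2.881
vertex 0.189 -3.028 -2.848
vertex 0.67 -2.887 -2.451
endloop
endfacet
facet normal 0.778 -0.361 0.515
outer loop
vertex 0.737 -3.356 -2.881
vertex 0.67 -2.887 -2.451
vertex -0.429 -4.172 -1.692
endloop
endfacet
facet normal 0.355 0.658 -0.664
outer loop
vertex 0.67 -2.887 -2.451
vertex 0.189 -3.028 -2.848
vertex 0.122 -2.558 -2.418
endloop
endfacet
facet normal 0.250 0.325 0.912
outer loop
vertex 0.67 -2.887 -2.451
vertex 0.122 -2.558 -2.418
vertex -0.429 -4.172 -1.692
endloop
endfacet
facet normal 0.355 0.658 -0.664
outer loop
vertex 0.122 -2.558 -2.418
vertex 0.189 -3.028 -2.848
vertex -0.36 -2.699 -2.815
endloop
endfacet
facet normal -0.636 0.487 0.599
outer loop
vertex 0.122 -2.558 -2.418
vertex -0.36 -2.699 -2.815
vertex -0.429 -4.172 -1.692
endloop
endfacet
facet normal 0.355 0.658 -0.664
outer loop
vertex -0.36 -2.699 -2.815
vertex 0.189 -3.028 -2.848
vertex -0.293 -3.169 -3.245
endloop
endfacet
facet normal -0.993 -0.039 -0.112
outer loop
vertex -0.36 -2.699 -2.815
vertex -0.293 -3.169 -3.245
vertex -0.429 -4.172 -1.692
endloop
endfacet
facet normal 0.354 0.659 -0.664
outer loop
vertex -0.293 -3.169 -3.245
vertex 0.189 -3.028 -2.848
vertex 0.255 -3.497 -3.278
endloop
endfacet
facet normal -0.464 -0.725 -0.509
outer loop
vertex -0.293 -3.169 -3.245
vertex 0.255 -3.497 -3.278
vertex -0.429 -4.172 -1.692
endloop
endfacet
facet normal 0.354 0.659 -0.664
outer loop
vertex 0.255 -3.497 -3.278
vertex 0.189 -3.028 -2.848
vertex 0.737 -3.356 -2.881
endloop
endfacet
facet normal 0.420 -0.886 -0.196
outer loop
vertex 0.255 -3.497 -3.278
vertex 0.737 -3.356 -2.881
vertex -0.429 -4.172 -1.692
endloop
endfacet

endsolid


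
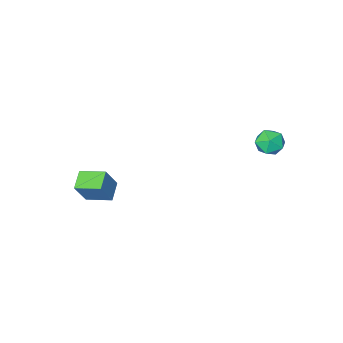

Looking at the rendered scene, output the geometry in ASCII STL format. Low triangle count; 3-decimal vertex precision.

solid 
facet normal -0.626 0.745 0.231
outer loop
vertex 2.211 -3.281 -2.12
vertex 2.819 -2.639 -2.542
vertex 1.578 -3.45 -3.29
endloop
endfacet
facet normal -0.621 -0.655 0.430
outer loop
vertex 2.361 -4.381 -3.578
vertex 2.211 -3.281 -2.12
vertex 1.578 -3.45 -3.29
endloop
endfacet
facet normal -0.626 0.745 0.231
outer loop
vertex 1.578 -3.45 -3.29
vertex 2.819 -2.639 -2.542
vertex 2.187 -2.808 -3.711
endloop
endfacet
facet normal -0.471 -0.126 -0.873
outer loop
vertex 2.187 -2.808 -3.711
vertex 2.361 -4.381 -3.578
vertex 1.578 -3.45 -3.29
endloop
endfacet
facet normal 0.472 0.127 0.873
outer loop
vertex 2.211 -3.281 -2.12
vertex 3.602 -3.57 -2.83
vertex 2.819 -2.639 -2.542
endloop
endfacet
facet normal -0.621 -0.655 0.430
outer loop
vertex 2.993 -4.212 -2.409
vertex 2.211 -3.281 -2.12
vertex 2.361 -4.381 -3.578
endloop
endfacet
facet normal 0.472 0.125 0.873
outer loop
vertex 2.993 -4.212 -2.409
vertex 3.602 -3.57 -2.83
vertex 2.211 -3.281 -2.12
endloop
endfacet
facet normal 0.621 0.655 -0.430
outer loop
vertex 2.819 -2.639 -2.542
vertex 3.602 -3.57 -2.83
vertex 2.187 -2.808 -3.711
endloop
endfacet
facet normal -0.472 -0.126 -0.872
outer loop
vertex 2.969 -3.739 -4.0
vertex 2.361 -4.381 -3.578
vertex 2.187 -2.808 -3.711
endloop
endfacet
facet normal 0.621 0.655 -0.431
outer loop
vertex 2.187 -2.808 -3.711
vertex 3.602 -3.57 -2.83
vertex 2.969 -3.739 -4.0
endloop
endfacet
facet normal 0.626 -0.745 -0.231
outer loop
vertex 2.969 -3.739 -4.0
vertex 2.993 -4.212 -2.409
vertex 2.361 -4.381 -3.578
endloop
endfacet
facet normal 0.626 -0.745 -0.231
outer loop
vertex 3.602 -3.57 -2.83
vertex 2.993 -4.212 -2.409
vertex 2.969 -3.739 -4.0
endloop
endfacet
facet normal -0.193 0.769 0.609
outer loop
vertex -2.963 2.355 1.202
vertex -3.197 1.893 1.711
vertex -2.498 2.086 1.689
endloop
endfacet
facet normal 0.350 0.920 0.174
outer loop
vertex -2.963 2.355 1.202
vertex -2.498 2.086 1.689
vertex -2.302 2.143 0.993
endloop
endfacet
facet normal 0.118 0.859 -0.498
outer loop
vertex -2.963 2.355 1.202
vertex -2.302 2.143 0.993
vertex -2.88 1.985 0.584
endloop
endfacet
facet normal -0.569 0.670 -0.477
outer loop
vertex -2.963 2.355 1.202
vertex -2.88 1.985 0.584
vertex -3.433 1.831 1.027
endloop
endfacet
facet normal -0.762 0.614 0.207
outer loop
vertex -2.963 2.355 1.202
vertex -3.433 1.831 1.027
vertex -3.197 1.893 1.711
endloop
endfacet
facet normal 0.859 0.430 0.277
outer loop
vertex -2.302 2.143 0.993
vertex -2.498 2.086 1.689
vertex -2.127 1.549 1.373
endloop
endfacet
facet normal -0.020 0.186 0.982
outer loop
vertex -2.498 2.086 1.689
vertex -3.197 1.893 1.711
vertex -2.68 1.395 1.816
endloop
endfacet
facet normal -0.941 -0.066 0.331
outer loop
vertex -3.197 1.893 1.711
vertex -3.433 1.831 1.027
vertex -3.258 1.237 1.407
endloop
endfacet
facet normal -0.629 0.023 -0.777
outer loop
vertex -3.433 1.831 1.027
vertex -2.88 1.985 0.584
vertex -3.062 1.294 0.711
endloop
endfacet
facet normal 0.483 0.331 -0.811
outer loop
vertex -2.88 1.985 0.584
vertex -2.302 2.143 0.993
vertex -2.363 1.487 0.689
endloop
endfacet
facet normal 0.569 -0.670 0.477
outer loop
vertex -2.597 1.025 1.198
vertex -2.127 1.549 1.373
vertex -2.68 1.395 1.816
endloop
endfacet
facet normal -0.118 -0.859 0.498
outer loop
vertex -2.597 1.025 1.198
vertex -2.68 1.395 1.816
vertex -3.258 1.237 1.407
endloop
endfacet
facet normal -0.350 -0.920 -0.174
outer loop
vertex -2.597 1.025 1.198
vertex -3.258 1.237 1.407
vertex -3.062 1.294 0.711
endloop
endfacet
facet normal 0.193 -0.769 -0.609
outer loop
vertex -2.597 1.025 1.198
vertex -3.062 1.294 0.711
vertex -2.363 1.487 0.689
endloop
endfacet
facet normal 0.762 -0.614 -0.207
outer loop
vertex -2.597 1.025 1.198
vertex -2.363 1.487 0.689
vertex -2.127 1.549 1.373
endloop
endfacet
facet normal 0.629 -0.023 0.777
outer loop
vertex -2.68 1.395 1.816
vertex -2.127 1.549 1.373
vertex -2.498 2.086 1.689
endloop
endfacet
facet normal -0.483 -0.331 0.811
outer loop
vertex -3.258 1.237 1.407
vertex -2.68 1.395 1.816
vertex -3.197 1.893 1.711
endloop
endfacet
facet normal -0.859 -0.430 -0.277
outer loop
vertex -3.062 1.294 0.711
vertex -3.258 1.237 1.407
vertex -3.433 1.831 1.027
endloop
endfacet
facet normal 0.020 -0.186 -0.982
outer loop
vertex -2.363 1.487 0.689
vertex -3.062 1.294 0.711
vertex -2.88 1.985 0.584
endloop
endfacet
facet normal 0.941 0.066 -0.331
outer loop
vertex -2.127 1.549 1.373
vertex -2.363 1.487 0.689
vertex -2.302 2.143 0.993
endloop
endfacet

endsolid


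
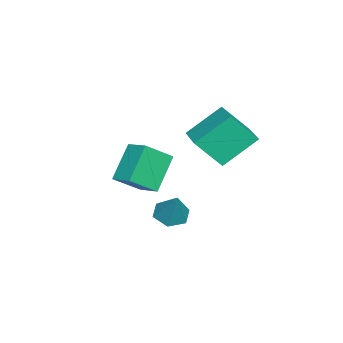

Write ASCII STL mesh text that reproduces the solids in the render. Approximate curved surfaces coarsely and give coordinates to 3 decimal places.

solid 
facet normal -0.557 -0.784 -0.275
outer loop
vertex -3.775 -0.115 0.536
vertex -4.571 0.744 -0.301
vertex -2.665 -0.423 -0.833
endloop
endfacet
facet normal 0.553 -0.596 0.582
outer loop
vertex -2.069 0.416 -0.539
vertex -3.775 -0.115 0.536
vertex -2.665 -0.423 -0.833
endloop
endfacet
facet normal -0.557 -0.784 -0.276
outer loop
vertex -2.665 -0.423 -0.833
vertex -4.571 0.744 -0.301
vertex -3.46 0.437 -1.671
endloop
endfacet
facet normal 0.620 -0.172 -0.765
outer loop
vertex -3.46 0.437 -1.671
vertex -2.069 0.416 -0.539
vertex -2.665 -0.423 -0.833
endloop
endfacet
facet normal -0.620 0.172 0.766
outer loop
vertex -3.775 -0.115 0.536
vertex -3.975 1.583 -0.007
vertex -4.571 0.744 -0.301
endloop
endfacet
facet normal 0.552 -0.597 0.582
outer loop
vertex -3.18 0.723 0.831
vertex -3.775 -0.115 0.536
vertex -2.069 0.416 -0.539
endloop
endfacet
facet normal -0.621 0.172 0.765
outer loop
vertex -3.18 0.723 0.831
vertex -3.975 1.583 -0.007
vertex -3.775 -0.115 0.536
endloop
endfacet
facet normal -0.553 0.597 -0.582
outer loop
vertex -4.571 0.744 -0.301
vertex -3.975 1.583 -0.007
vertex -3.46 0.437 -1.671
endloop
endfacet
facet normal 0.620 -0.171 -0.765
outer loop
vertex -2.865 1.275 -1.376
vertex -2.069 0.416 -0.539
vertex -3.46 0.437 -1.671
endloop
endfacet
facet normal -0.552 0.597 -0.582
outer loop
vertex -3.46 0.437 -1.671
vertex -3.975 1.583 -0.007
vertex -2.865 1.275 -1.376
endloop
endfacet
facet normal 0.556 0.784 0.275
outer loop
vertex -2.865 1.275 -1.376
vertex -3.18 0.723 0.831
vertex -2.069 0.416 -0.539
endloop
endfacet
facet normal 0.557 0.783 0.275
outer loop
vertex -3.975 1.583 -0.007
vertex -3.18 0.723 0.831
vertex -2.865 1.275 -1.376
endloop
endfacet
facet normal -0.465 -0.290 -0.836
outer loop
vertex 1.268 2.255 -0.482
vertex 0.859 2.81 -0.447
vertex 1.457 2.843 -0.791
endloop
endfacet
facet normal 0.957 -0.286 0.042
outer loop
vertex 1.268 2.255 -0.482
vertex 1.457 2.843 -0.791
vertex 1.501 3.21 0.707
endloop
endfacet
facet normal -0.465 -0.291 -0.836
outer loop
vertex 1.457 2.843 -0.791
vertex 0.859 2.81 -0.447
vertex 1.047 3.398 -0.756
endloop
endfacet
facet normal 0.788 0.593 -0.168
outer loop
vertex 1.457 2.843 -0.791
vertex 1.047 3.398 -0.756
vertex 1.501 3.21 0.707
endloop
endfacet
facet normal -0.465 -0.291 -0.836
outer loop
vertex 1.047 3.398 -0.756
vertex 0.859 2.81 -0.447
vertex 0.45 3.364 -0.412
endloop
endfacet
facet normal 0.014 0.992 0.123
outer loop
vertex 1.047 3.398 -0.756
vertex 0.45 3.364 -0.412
vertex 1.501 3.21 0.707
endloop
endfacet
facet normal -0.464 -0.290 -0.837
outer loop
vertex 0.45 3.364 -0.412
vertex 0.859 2.81 -0.447
vertex 0.262 2.776 -0.104
endloop
endfacet
facet normal -0.588 0.515 0.624
outer loop
vertex 0.45 3.364 -0.412
vertex 0.262 2.776 -0.104
vertex 1.501 3.21 0.707
endloop
endfacet
facet normal -0.464 -0.290 -0.837
outer loop
vertex 0.262 2.776 -0.104
vertex 0.859 2.81 -0.447
vertex 0.671 2.222 -0.139
endloop
endfacet
facet normal -0.419 -0.362 0.833
outer loop
vertex 0.262 2.776 -0.104
vertex 0.671 2.222 -0.139
vertex 1.501 3.21 0.707
endloop
endfacet
facet normal -0.465 -0.290 -0.837
outer loop
vertex 0.671 2.222 -0.139
vertex 0.859 2.81 -0.447
vertex 1.268 2.255 -0.482
endloop
endfacet
facet normal 0.354 -0.762 0.543
outer loop
vertex 0.671 2.222 -0.139
vertex 1.268 2.255 -0.482
vertex 1.501 3.21 0.707
endloop
endfacet
facet normal -0.898 -0.420 -0.131
outer loop
vertex -3.262 2.259 1.64
vertex -3.986 3.438 2.823
vertex -3.558 3.257 0.464
endloop
endfacet
facet normal 0.398 -0.648 -0.650
outer loop
vertex -2.094 3.942 0.677
vertex -3.262 2.259 1.64
vertex -3.558 3.257 0.464
endloop
endfacet
facet normal -0.898 -0.421 -0.131
outer loop
vertex -3.558 3.257 0.464
vertex -3.986 3.438 2.823
vertex -4.282 4.435 1.647
endloop
endfacet
facet normal -0.189 0.636 -0.748
outer loop
vertex -4.282 4.435 1.647
vertex -2.094 3.942 0.677
vertex -3.558 3.257 0.464
endloop
endfacet
facet normal 0.188 -0.636 0.749
outer loop
vertex -3.262 2.259 1.64
vertex -2.522 4.123 3.036
vertex -3.986 3.438 2.823
endloop
endfacet
facet normal 0.398 -0.648 -0.649
outer loop
vertex -1.798 2.945 1.853
vertex -3.262 2.259 1.64
vertex -2.094 3.942 0.677
endloop
endfacet
facet normal 0.189 -0.636 0.749
outer loop
vertex -1.798 2.945 1.853
vertex -2.522 4.123 3.036
vertex -3.262 2.259 1.64
endloop
endfacet
facet normal -0.398 0.648 0.650
outer loop
vertex -3.986 3.438 2.823
vertex -2.522 4.123 3.036
vertex -4.282 4.435 1.647
endloop
endfacet
facet normal -0.189 0.635 -0.749
outer loop
vertex -2.818 5.121 1.86
vertex -2.094 3.942 0.677
vertex -4.282 4.435 1.647
endloop
endfacet
facet normal -0.398 0.648 0.650
outer loop
vertex -4.282 4.435 1.647
vertex -2.522 4.123 3.036
vertex -2.818 5.121 1.86
endloop
endfacet
facet normal 0.898 0.420 0.130
outer loop
vertex -2.818 5.121 1.86
vertex -1.798 2.945 1.853
vertex -2.094 3.942 0.677
endloop
endfacet
facet normal 0.898 0.420 0.131
outer loop
vertex -2.522 4.123 3.036
vertex -1.798 2.945 1.853
vertex -2.818 5.121 1.86
endloop
endfacet

endsolid


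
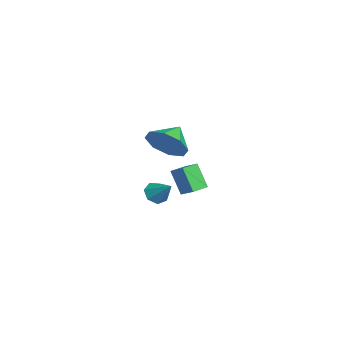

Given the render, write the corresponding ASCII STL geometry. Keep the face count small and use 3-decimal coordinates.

solid 
facet normal -0.688 0.723 -0.054
outer loop
vertex -2.541 2.563 -2.063
vertex -2.014 3.096 -1.641
vertex -1.975 3.007 -3.333
endloop
endfacet
facet normal -0.613 -0.620 -0.490
outer loop
vertex -1.286 2.284 -3.279
vertex -2.541 2.563 -2.063
vertex -1.975 3.007 -3.333
endloop
endfacet
facet normal -0.688 0.723 -0.054
outer loop
vertex -1.975 3.007 -3.333
vertex -2.014 3.096 -1.641
vertex -1.448 3.54 -2.911
endloop
endfacet
facet normal 0.388 0.305 -0.870
outer loop
vertex -1.448 3.54 -2.911
vertex -1.286 2.284 -3.279
vertex -1.975 3.007 -3.333
endloop
endfacet
facet normal -0.388 -0.305 0.870
outer loop
vertex -2.541 2.563 -2.063
vertex -1.325 2.373 -1.587
vertex -2.014 3.096 -1.641
endloop
endfacet
facet normal -0.613 -0.620 -0.490
outer loop
vertex -1.852 1.84 -2.009
vertex -2.541 2.563 -2.063
vertex -1.286 2.284 -3.279
endloop
endfacet
facet normal -0.388 -0.305 0.870
outer loop
vertex -1.852 1.84 -2.009
vertex -1.325 2.373 -1.587
vertex -2.541 2.563 -2.063
endloop
endfacet
facet normal 0.613 0.620 0.490
outer loop
vertex -2.014 3.096 -1.641
vertex -1.325 2.373 -1.587
vertex -1.448 3.54 -2.911
endloop
endfacet
facet normal 0.388 0.305 -0.870
outer loop
vertex -0.759 2.817 -2.857
vertex -1.286 2.284 -3.279
vertex -1.448 3.54 -2.911
endloop
endfacet
facet normal 0.613 0.620 0.490
outer loop
vertex -1.448 3.54 -2.911
vertex -1.325 2.373 -1.587
vertex -0.759 2.817 -2.857
endloop
endfacet
facet normal 0.688 -0.723 0.054
outer loop
vertex -0.759 2.817 -2.857
vertex -1.852 1.84 -2.009
vertex -1.286 2.284 -3.279
endloop
endfacet
facet normal 0.688 -0.723 0.054
outer loop
vertex -1.325 2.373 -1.587
vertex -1.852 1.84 -2.009
vertex -0.759 2.817 -2.857
endloop
endfacet
facet normal 0.710 -0.508 -0.488
outer loop
vertex 3.401 1.91 2.392
vertex 2.648 1.363 1.865
vertex 3.181 2.274 1.693
endloop
endfacet
facet normal 0.084 0.894 0.439
outer loop
vertex 3.401 1.91 2.392
vertex 3.181 2.274 1.693
vertex 1.732 2.017 2.495
endloop
endfacet
facet normal 0.710 -0.508 -0.488
outer loop
vertex 3.181 2.274 1.693
vertex 2.648 1.363 1.865
vertex 2.648 2.105 1.094
endloop
endfacet
facet normal -0.217 0.973 -0.081
outer loop
vertex 3.181 2.274 1.693
vertex 2.648 2.105 1.094
vertex 1.732 2.017 2.495
endloop
endfacet
facet normal 0.710 -0.508 -0.488
outer loop
vertex 2.648 2.105 1.094
vertex 2.648 1.363 1.865
vertex 2.115 1.501 0.947
endloop
endfacet
facet normal -0.646 0.662 -0.380
outer loop
vertex 2.648 2.105 1.094
vertex 2.115 1.501 0.947
vertex 1.732 2.017 2.495
endloop
endfacet
facet normal 0.710 -0.508 -0.488
outer loop
vertex 2.115 1.501 0.947
vertex 2.648 1.363 1.865
vertex 1.894 0.816 1.338
endloop
endfacet
facet normal -0.948 0.145 -0.283
outer loop
vertex 2.115 1.501 0.947
vertex 1.894 0.816 1.338
vertex 1.732 2.017 2.495
endloop
endfacet
facet normal 0.710 -0.507 -0.489
outer loop
vertex 1.894 0.816 1.338
vertex 2.648 1.363 1.865
vertex 2.115 0.451 2.037
endloop
endfacet
facet normal -0.948 -0.277 0.155
outer loop
vertex 1.894 0.816 1.338
vertex 2.115 0.451 2.037
vertex 1.732 2.017 2.495
endloop
endfacet
facet normal 0.710 -0.507 -0.488
outer loop
vertex 2.115 0.451 2.037
vertex 2.648 1.363 1.865
vertex 2.648 0.621 2.636
endloop
endfacet
facet normal -0.646 -0.356 0.676
outer loop
vertex 2.115 0.451 2.037
vertex 2.648 0.621 2.636
vertex 1.732 2.017 2.495
endloop
endfacet
facet normal 0.710 -0.508 -0.488
outer loop
vertex 2.648 0.621 2.636
vertex 2.648 1.363 1.865
vertex 3.181 1.225 2.783
endloop
endfacet
facet normal -0.218 -0.045 0.975
outer loop
vertex 2.648 0.621 2.636
vertex 3.181 1.225 2.783
vertex 1.732 2.017 2.495
endloop
endfacet
facet normal 0.710 -0.507 -0.489
outer loop
vertex 3.181 1.225 2.783
vertex 2.648 1.363 1.865
vertex 3.401 1.91 2.392
endloop
endfacet
facet normal 0.084 0.473 0.877
outer loop
vertex 3.181 1.225 2.783
vertex 3.401 1.91 2.392
vertex 1.732 2.017 2.495
endloop
endfacet
facet normal -0.613 -0.480 -0.627
outer loop
vertex -3.123 0.828 -4.494
vertex -3.626 1.277 -4.346
vertex -3.148 1.314 -4.842
endloop
endfacet
facet normal 0.970 -0.105 -0.217
outer loop
vertex -3.123 0.828 -4.494
vertex -3.148 1.314 -4.842
vertex -2.774 1.943 -3.474
endloop
endfacet
facet normal -0.613 -0.480 -0.627
outer loop
vertex -3.148 1.314 -4.842
vertex -3.626 1.277 -4.346
vertex -3.532 1.772 -4.817
endloop
endfacet
facet normal 0.671 0.587 -0.453
outer loop
vertex -3.148 1.314 -4.842
vertex -3.532 1.772 -4.817
vertex -2.774 1.943 -3.474
endloop
endfacet
facet normal -0.613 -0.481 -0.627
outer loop
vertex -3.532 1.772 -4.817
vertex -3.626 1.277 -4.346
vertex -3.988 1.857 -4.437
endloop
endfacet
facet normal 0.054 0.986 -0.156
outer loop
vertex -3.532 1.772 -4.817
vertex -3.988 1.857 -4.437
vertex -2.774 1.943 -3.474
endloop
endfacet
facet normal -0.613 -0.481 -0.627
outer loop
vertex -3.988 1.857 -4.437
vertex -3.626 1.277 -4.346
vertex -4.17 1.505 -3.989
endloop
endfacet
facet normal -0.415 0.790 0.452
outer loop
vertex -3.988 1.857 -4.437
vertex -4.17 1.505 -3.989
vertex -2.774 1.943 -3.474
endloop
endfacet
facet normal -0.613 -0.478 -0.629
outer loop
vertex -4.17 1.505 -3.989
vertex -3.626 1.277 -4.346
vertex -3.944 0.98 -3.81
endloop
endfacet
facet normal -0.382 0.146 0.912
outer loop
vertex -4.17 1.505 -3.989
vertex -3.944 0.98 -3.81
vertex -2.774 1.943 -3.474
endloop
endfacet
facet normal -0.613 -0.479 -0.629
outer loop
vertex -3.944 0.98 -3.81
vertex -3.626 1.277 -4.346
vertex -3.478 0.679 -4.035
endloop
endfacet
facet normal 0.127 -0.461 0.879
outer loop
vertex -3.944 0.98 -3.81
vertex -3.478 0.679 -4.035
vertex -2.774 1.943 -3.474
endloop
endfacet
facet normal -0.612 -0.479 -0.629
outer loop
vertex -3.478 0.679 -4.035
vertex -3.626 1.277 -4.346
vertex -3.123 0.828 -4.494
endloop
endfacet
facet normal 0.728 -0.573 0.377
outer loop
vertex -3.478 0.679 -4.035
vertex -3.123 0.828 -4.494
vertex -2.774 1.943 -3.474
endloop
endfacet

endsolid


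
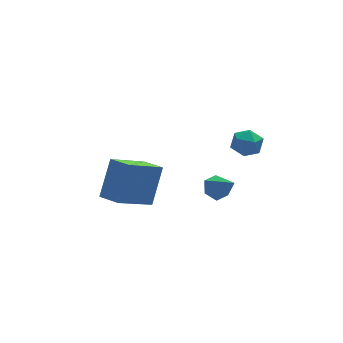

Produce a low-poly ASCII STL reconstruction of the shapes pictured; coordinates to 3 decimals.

solid 
facet normal -0.815 -0.316 0.485
outer loop
vertex -2.48 0.851 -0.737
vertex -3.061 1.936 -1.007
vertex -3.223 0.007 -2.534
endloop
endfacet
facet normal 0.461 -0.861 0.214
outer loop
vertex -1.479 0.684 -3.573
vertex -2.48 0.851 -0.737
vertex -3.223 0.007 -2.534
endloop
endfacet
facet normal -0.815 -0.316 0.485
outer loop
vertex -3.223 0.007 -2.534
vertex -3.061 1.936 -1.007
vertex -3.804 1.092 -2.804
endloop
endfacet
facet normal -0.350 -0.399 -0.848
outer loop
vertex -3.804 1.092 -2.804
vertex -1.479 0.684 -3.573
vertex -3.223 0.007 -2.534
endloop
endfacet
facet normal 0.350 0.399 0.848
outer loop
vertex -2.48 0.851 -0.737
vertex -1.317 2.613 -2.046
vertex -3.061 1.936 -1.007
endloop
endfacet
facet normal 0.461 -0.861 0.214
outer loop
vertex -0.736 1.528 -1.776
vertex -2.48 0.851 -0.737
vertex -1.479 0.684 -3.573
endloop
endfacet
facet normal 0.350 0.399 0.848
outer loop
vertex -0.736 1.528 -1.776
vertex -1.317 2.613 -2.046
vertex -2.48 0.851 -0.737
endloop
endfacet
facet normal -0.461 0.861 -0.214
outer loop
vertex -3.061 1.936 -1.007
vertex -1.317 2.613 -2.046
vertex -3.804 1.092 -2.804
endloop
endfacet
facet normal -0.350 -0.399 -0.848
outer loop
vertex -2.06 1.769 -3.843
vertex -1.479 0.684 -3.573
vertex -3.804 1.092 -2.804
endloop
endfacet
facet normal -0.461 0.861 -0.214
outer loop
vertex -3.804 1.092 -2.804
vertex -1.317 2.613 -2.046
vertex -2.06 1.769 -3.843
endloop
endfacet
facet normal 0.815 0.316 -0.485
outer loop
vertex -2.06 1.769 -3.843
vertex -0.736 1.528 -1.776
vertex -1.479 0.684 -3.573
endloop
endfacet
facet normal 0.815 0.316 -0.485
outer loop
vertex -1.317 2.613 -2.046
vertex -0.736 1.528 -1.776
vertex -2.06 1.769 -3.843
endloop
endfacet
facet normal -0.090 0.996 0.028
outer loop
vertex 1.488 -2.592 2.381
vertex 1.277 -2.632 3.129
vertex 2.028 -2.559 2.939
endloop
endfacet
facet normal 0.410 0.797 -0.444
outer loop
vertex 1.488 -2.592 2.381
vertex 2.028 -2.559 2.939
vertex 2.156 -2.982 2.298
endloop
endfacet
facet normal 0.101 0.370 -0.924
outer loop
vertex 1.488 -2.592 2.381
vertex 2.156 -2.982 2.298
vertex 1.484 -3.315 2.091
endloop
endfacet
facet normal -0.588 0.304 -0.749
outer loop
vertex 1.488 -2.592 2.381
vertex 1.484 -3.315 2.091
vertex 0.941 -3.099 2.605
endloop
endfacet
facet normal -0.706 0.690 -0.162
outer loop
vertex 1.488 -2.592 2.381
vertex 0.941 -3.099 2.605
vertex 1.277 -2.632 3.129
endloop
endfacet
facet normal 0.903 0.418 -0.096
outer loop
vertex 2.156 -2.982 2.298
vertex 2.028 -2.559 2.939
vertex 2.359 -3.261 2.995
endloop
endfacet
facet normal 0.097 0.739 0.666
outer loop
vertex 2.028 -2.559 2.939
vertex 1.277 -2.632 3.129
vertex 1.816 -3.045 3.509
endloop
endfacet
facet normal -0.900 0.244 0.360
outer loop
vertex 1.277 -2.632 3.129
vertex 0.941 -3.099 2.605
vertex 1.144 -3.378 3.302
endloop
endfacet
facet normal -0.711 -0.382 -0.590
outer loop
vertex 0.941 -3.099 2.605
vertex 1.484 -3.315 2.091
vertex 1.272 -3.801 2.661
endloop
endfacet
facet normal 0.405 -0.274 -0.872
outer loop
vertex 1.484 -3.315 2.091
vertex 2.156 -2.982 2.298
vertex 2.023 -3.728 2.471
endloop
endfacet
facet normal 0.588 -0.304 0.749
outer loop
vertex 1.812 -3.768 3.219
vertex 2.359 -3.261 2.995
vertex 1.816 -3.045 3.509
endloop
endfacet
facet normal -0.101 -0.370 0.924
outer loop
vertex 1.812 -3.768 3.219
vertex 1.816 -3.045 3.509
vertex 1.144 -3.378 3.302
endloop
endfacet
facet normal -0.410 -0.797 0.444
outer loop
vertex 1.812 -3.768 3.219
vertex 1.144 -3.378 3.302
vertex 1.272 -3.801 2.661
endloop
endfacet
facet normal 0.090 -0.996 -0.028
outer loop
vertex 1.812 -3.768 3.219
vertex 1.272 -3.801 2.661
vertex 2.023 -3.728 2.471
endloop
endfacet
facet normal 0.706 -0.690 0.162
outer loop
vertex 1.812 -3.768 3.219
vertex 2.023 -3.728 2.471
vertex 2.359 -3.261 2.995
endloop
endfacet
facet normal 0.711 0.382 0.590
outer loop
vertex 1.816 -3.045 3.509
vertex 2.359 -3.261 2.995
vertex 2.028 -2.559 2.939
endloop
endfacet
facet normal -0.405 0.274 0.872
outer loop
vertex 1.144 -3.378 3.302
vertex 1.816 -3.045 3.509
vertex 1.277 -2.632 3.129
endloop
endfacet
facet normal -0.903 -0.418 0.096
outer loop
vertex 1.272 -3.801 2.661
vertex 1.144 -3.378 3.302
vertex 0.941 -3.099 2.605
endloop
endfacet
facet normal -0.097 -0.739 -0.666
outer loop
vertex 2.023 -3.728 2.471
vertex 1.272 -3.801 2.661
vertex 1.484 -3.315 2.091
endloop
endfacet
facet normal 0.900 -0.244 -0.360
outer loop
vertex 2.359 -3.261 2.995
vertex 2.023 -3.728 2.471
vertex 2.156 -2.982 2.298
endloop
endfacet
facet normal -0.330 0.675 -0.660
outer loop
vertex 2.042 0.49 -3.525
vertex 1.543 0.696 -3.065
vertex 2.18 1.01 -3.062
endloop
endfacet
facet normal 0.980 -0.167 -0.105
outer loop
vertex 2.042 0.49 -3.525
vertex 2.18 1.01 -3.062
vertex 2.057 -0.356 -2.035
endloop
endfacet
facet normal -0.329 0.674 -0.661
outer loop
vertex 2.18 1.01 -3.062
vertex 1.543 0.696 -3.065
vertex 1.68 1.217 -2.602
endloop
endfacet
facet normal 0.706 0.384 0.595
outer loop
vertex 2.18 1.01 -3.062
vertex 1.68 1.217 -2.602
vertex 2.057 -0.356 -2.035
endloop
endfacet
facet normal -0.330 0.674 -0.661
outer loop
vertex 1.68 1.217 -2.602
vertex 1.543 0.696 -3.065
vertex 1.043 0.903 -2.604
endloop
endfacet
facet normal -0.152 0.303 0.941
outer loop
vertex 1.68 1.217 -2.602
vertex 1.043 0.903 -2.604
vertex 2.057 -0.356 -2.035
endloop
endfacet
facet normal -0.329 0.675 -0.660
outer loop
vertex 1.043 0.903 -2.604
vertex 1.543 0.696 -3.065
vertex 0.906 0.383 -3.067
endloop
endfacet
facet normal -0.739 -0.329 0.588
outer loop
vertex 1.043 0.903 -2.604
vertex 0.906 0.383 -3.067
vertex 2.057 -0.356 -2.035
endloop
endfacet
facet normal -0.330 0.675 -0.660
outer loop
vertex 0.906 0.383 -3.067
vertex 1.543 0.696 -3.065
vertex 1.405 0.176 -3.528
endloop
endfacet
facet normal -0.466 -0.878 -0.110
outer loop
vertex 0.906 0.383 -3.067
vertex 1.405 0.176 -3.528
vertex 2.057 -0.356 -2.035
endloop
endfacet
facet normal -0.330 0.675 -0.660
outer loop
vertex 1.405 0.176 -3.528
vertex 1.543 0.696 -3.065
vertex 2.042 0.49 -3.525
endloop
endfacet
facet normal 0.395 -0.797 -0.457
outer loop
vertex 1.405 0.176 -3.528
vertex 2.042 0.49 -3.525
vertex 2.057 -0.356 -2.035
endloop
endfacet

endsolid


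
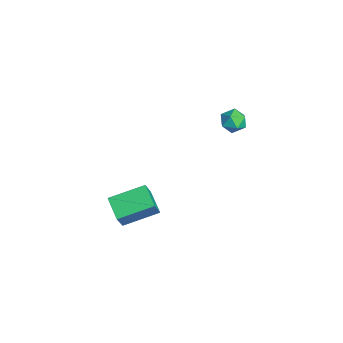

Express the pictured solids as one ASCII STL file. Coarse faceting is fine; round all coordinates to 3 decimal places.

solid 
facet normal -0.780 -0.619 -0.095
outer loop
vertex -2.678 0.699 3.778
vertex -2.266 0.234 3.424
vertex -2.321 0.194 4.136
endloop
endfacet
facet normal -0.832 -0.231 0.504
outer loop
vertex -2.678 0.699 3.778
vertex -2.321 0.194 4.136
vertex -2.351 0.861 4.393
endloop
endfacet
facet normal -0.829 0.459 0.320
outer loop
vertex -2.678 0.699 3.778
vertex -2.351 0.861 4.393
vertex -2.315 1.312 3.839
endloop
endfacet
facet normal -0.775 0.498 -0.389
outer loop
vertex -2.678 0.699 3.778
vertex -2.315 1.312 3.839
vertex -2.263 0.925 3.241
endloop
endfacet
facet normal -0.745 -0.168 -0.646
outer loop
vertex -2.678 0.699 3.778
vertex -2.263 0.925 3.241
vertex -2.266 0.234 3.424
endloop
endfacet
facet normal -0.251 -0.358 0.899
outer loop
vertex -2.351 0.861 4.393
vertex -2.321 0.194 4.136
vertex -1.737 0.495 4.419
endloop
endfacet
facet normal -0.167 -0.984 -0.068
outer loop
vertex -2.321 0.194 4.136
vertex -2.266 0.234 3.424
vertex -1.685 0.108 3.821
endloop
endfacet
facet normal -0.111 -0.254 -0.961
outer loop
vertex -2.266 0.234 3.424
vertex -2.263 0.925 3.241
vertex -1.649 0.559 3.267
endloop
endfacet
facet normal -0.159 0.822 -0.546
outer loop
vertex -2.263 0.925 3.241
vertex -2.315 1.312 3.839
vertex -1.679 1.226 3.524
endloop
endfacet
facet normal -0.247 0.759 0.602
outer loop
vertex -2.315 1.312 3.839
vertex -2.351 0.861 4.393
vertex -1.734 1.186 4.236
endloop
endfacet
facet normal 0.775 -0.498 0.389
outer loop
vertex -1.322 0.721 3.882
vertex -1.737 0.495 4.419
vertex -1.685 0.108 3.821
endloop
endfacet
facet normal 0.829 -0.459 -0.320
outer loop
vertex -1.322 0.721 3.882
vertex -1.685 0.108 3.821
vertex -1.649 0.559 3.267
endloop
endfacet
facet normal 0.832 0.231 -0.504
outer loop
vertex -1.322 0.721 3.882
vertex -1.649 0.559 3.267
vertex -1.679 1.226 3.524
endloop
endfacet
facet normal 0.780 0.619 0.095
outer loop
vertex -1.322 0.721 3.882
vertex -1.679 1.226 3.524
vertex -1.734 1.186 4.236
endloop
endfacet
facet normal 0.745 0.168 0.646
outer loop
vertex -1.322 0.721 3.882
vertex -1.734 1.186 4.236
vertex -1.737 0.495 4.419
endloop
endfacet
facet normal 0.159 -0.822 0.546
outer loop
vertex -1.685 0.108 3.821
vertex -1.737 0.495 4.419
vertex -2.321 0.194 4.136
endloop
endfacet
facet normal 0.247 -0.759 -0.602
outer loop
vertex -1.649 0.559 3.267
vertex -1.685 0.108 3.821
vertex -2.266 0.234 3.424
endloop
endfacet
facet normal 0.251 0.358 -0.899
outer loop
vertex -1.679 1.226 3.524
vertex -1.649 0.559 3.267
vertex -2.263 0.925 3.241
endloop
endfacet
facet normal 0.167 0.984 0.068
outer loop
vertex -1.734 1.186 4.236
vertex -1.679 1.226 3.524
vertex -2.315 1.312 3.839
endloop
endfacet
facet normal 0.111 0.254 0.961
outer loop
vertex -1.737 0.495 4.419
vertex -1.734 1.186 4.236
vertex -2.351 0.861 4.393
endloop
endfacet
facet normal -0.899 -0.148 0.412
outer loop
vertex -2.882 -5.094 -1.654
vertex -2.911 -3.268 -1.061
vertex -3.507 -4.705 -2.88
endloop
endfacet
facet normal 0.014 -0.951 -0.309
outer loop
vertex -2.329 -4.512 -3.419
vertex -2.882 -5.094 -1.654
vertex -3.507 -4.705 -2.88
endloop
endfacet
facet normal -0.899 -0.148 0.412
outer loop
vertex -3.507 -4.705 -2.88
vertex -2.911 -3.268 -1.061
vertex -3.536 -2.88 -2.287
endloop
endfacet
facet normal -0.437 0.272 -0.858
outer loop
vertex -3.536 -2.88 -2.287
vertex -2.329 -4.512 -3.419
vertex -3.507 -4.705 -2.88
endloop
endfacet
facet normal 0.437 -0.272 0.858
outer loop
vertex -2.882 -5.094 -1.654
vertex -1.733 -3.075 -1.6
vertex -2.911 -3.268 -1.061
endloop
endfacet
facet normal 0.015 -0.951 -0.309
outer loop
vertex -1.704 -4.9 -2.193
vertex -2.882 -5.094 -1.654
vertex -2.329 -4.512 -3.419
endloop
endfacet
facet normal 0.437 -0.272 0.857
outer loop
vertex -1.704 -4.9 -2.193
vertex -1.733 -3.075 -1.6
vertex -2.882 -5.094 -1.654
endloop
endfacet
facet normal -0.015 0.951 0.308
outer loop
vertex -2.911 -3.268 -1.061
vertex -1.733 -3.075 -1.6
vertex -3.536 -2.88 -2.287
endloop
endfacet
facet normal -0.437 0.272 -0.857
outer loop
vertex -2.358 -2.686 -2.826
vertex -2.329 -4.512 -3.419
vertex -3.536 -2.88 -2.287
endloop
endfacet
facet normal -0.015 0.951 0.309
outer loop
vertex -3.536 -2.88 -2.287
vertex -1.733 -3.075 -1.6
vertex -2.358 -2.686 -2.826
endloop
endfacet
facet normal 0.899 0.148 -0.412
outer loop
vertex -2.358 -2.686 -2.826
vertex -1.704 -4.9 -2.193
vertex -2.329 -4.512 -3.419
endloop
endfacet
facet normal 0.899 0.148 -0.411
outer loop
vertex -1.733 -3.075 -1.6
vertex -1.704 -4.9 -2.193
vertex -2.358 -2.686 -2.826
endloop
endfacet

endsolid


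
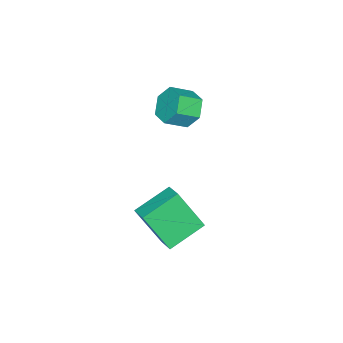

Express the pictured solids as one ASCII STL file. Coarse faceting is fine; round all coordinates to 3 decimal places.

solid 
facet normal -0.570 -0.741 -0.355
outer loop
vertex 4.427 -1.746 -2.719
vertex 3.08 -1.017 -2.08
vertex 4.17 -0.741 -4.406
endloop
endfacet
facet normal 0.812 -0.439 -0.385
outer loop
vertex 4.66 -0.103 -4.1
vertex 4.427 -1.746 -2.719
vertex 4.17 -0.741 -4.406
endloop
endfacet
facet normal -0.570 -0.741 -0.355
outer loop
vertex 4.17 -0.741 -4.406
vertex 3.08 -1.017 -2.08
vertex 2.823 -0.011 -3.766
endloop
endfacet
facet normal -0.129 0.508 -0.852
outer loop
vertex 2.823 -0.011 -3.766
vertex 4.66 -0.103 -4.1
vertex 4.17 -0.741 -4.406
endloop
endfacet
facet normal 0.129 -0.508 0.852
outer loop
vertex 4.427 -1.746 -2.719
vertex 3.57 -0.379 -1.774
vertex 3.08 -1.017 -2.08
endloop
endfacet
facet normal 0.811 -0.439 -0.386
outer loop
vertex 4.917 -1.109 -2.414
vertex 4.427 -1.746 -2.719
vertex 4.66 -0.103 -4.1
endloop
endfacet
facet normal 0.130 -0.508 0.852
outer loop
vertex 4.917 -1.109 -2.414
vertex 3.57 -0.379 -1.774
vertex 4.427 -1.746 -2.719
endloop
endfacet
facet normal -0.812 0.439 0.385
outer loop
vertex 3.08 -1.017 -2.08
vertex 3.57 -0.379 -1.774
vertex 2.823 -0.011 -3.766
endloop
endfacet
facet normal -0.129 0.507 -0.852
outer loop
vertex 3.313 0.626 -3.461
vertex 4.66 -0.103 -4.1
vertex 2.823 -0.011 -3.766
endloop
endfacet
facet normal -0.811 0.440 0.385
outer loop
vertex 2.823 -0.011 -3.766
vertex 3.57 -0.379 -1.774
vertex 3.313 0.626 -3.461
endloop
endfacet
facet normal 0.570 0.741 0.355
outer loop
vertex 3.313 0.626 -3.461
vertex 4.917 -1.109 -2.414
vertex 4.66 -0.103 -4.1
endloop
endfacet
facet normal 0.570 0.741 0.355
outer loop
vertex 3.57 -0.379 -1.774
vertex 4.917 -1.109 -2.414
vertex 3.313 0.626 -3.461
endloop
endfacet
facet normal -0.654 0.564 -0.504
outer loop
vertex 1.288 -0.709 0.782
vertex 0.824 -1.371 0.643
vertex 0.699 -0.916 1.314
endloop
endfacet
facet normal 0.239 0.786 0.570
outer loop
vertex 1.288 -0.709 0.782
vertex 0.699 -0.916 1.314
vertex 1.98 -1.308 1.317
endloop
endfacet
facet normal 0.239 0.785 0.571
outer loop
vertex 1.98 -1.308 1.317
vertex 0.699 -0.916 1.314
vertex 1.391 -1.515 1.848
endloop
endfacet
facet normal 0.653 -0.565 0.504
outer loop
vertex 1.98 -1.308 1.317
vertex 1.391 -1.515 1.848
vertex 1.516 -1.969 1.177
endloop
endfacet
facet normal -0.654 0.564 -0.504
outer loop
vertex 0.699 -0.916 1.314
vertex 0.824 -1.371 0.643
vertex 0.235 -1.578 1.175
endloop
endfacet
facet normal -0.502 0.174 0.847
outer loop
vertex 0.699 -0.916 1.314
vertex 0.235 -1.578 1.175
vertex 1.391 -1.515 1.848
endloop
endfacet
facet normal -0.502 0.174 0.847
outer loop
vertex 1.391 -1.515 1.848
vertex 0.235 -1.578 1.175
vertex 0.927 -2.177 1.709
endloop
endfacet
facet normal 0.654 -0.564 0.504
outer loop
vertex 1.391 -1.515 1.848
vertex 0.927 -2.177 1.709
vertex 1.516 -1.969 1.177
endloop
endfacet
facet normal -0.653 0.565 -0.503
outer loop
vertex 0.235 -1.578 1.175
vertex 0.824 -1.371 0.643
vertex 0.36 -2.032 0.503
endloop
endfacet
facet normal -0.742 -0.612 0.275
outer loop
vertex 0.235 -1.578 1.175
vertex 0.36 -2.032 0.503
vertex 0.927 -2.177 1.709
endloop
endfacet
facet normal -0.742 -0.611 0.275
outer loop
vertex 0.927 -2.177 1.709
vertex 0.36 -2.032 0.503
vertex 1.052 -2.631 1.038
endloop
endfacet
facet normal 0.654 -0.564 0.504
outer loop
vertex 0.927 -2.177 1.709
vertex 1.052 -2.631 1.038
vertex 1.516 -1.969 1.177
endloop
endfacet
facet normal -0.653 0.565 -0.504
outer loop
vertex 0.36 -2.032 0.503
vertex 0.824 -1.371 0.643
vertex 0.949 -1.825 -0.028
endloop
endfacet
facet normal -0.239 -0.786 -0.571
outer loop
vertex 0.36 -2.032 0.503
vertex 0.949 -1.825 -0.028
vertex 1.052 -2.631 1.038
endloop
endfacet
facet normal -0.239 -0.785 -0.571
outer loop
vertex 1.052 -2.631 1.038
vertex 0.949 -1.825 -0.028
vertex 1.641 -2.424 0.506
endloop
endfacet
facet normal 0.654 -0.564 0.504
outer loop
vertex 1.052 -2.631 1.038
vertex 1.641 -2.424 0.506
vertex 1.516 -1.969 1.177
endloop
endfacet
facet normal -0.654 0.564 -0.504
outer loop
vertex 0.949 -1.825 -0.028
vertex 0.824 -1.371 0.643
vertex 1.413 -1.163 0.111
endloop
endfacet
facet normal 0.502 -0.174 -0.847
outer loop
vertex 0.949 -1.825 -0.028
vertex 1.413 -1.163 0.111
vertex 1.641 -2.424 0.506
endloop
endfacet
facet normal 0.502 -0.174 -0.847
outer loop
vertex 1.641 -2.424 0.506
vertex 1.413 -1.163 0.111
vertex 2.105 -1.762 0.645
endloop
endfacet
facet normal 0.654 -0.564 0.504
outer loop
vertex 1.641 -2.424 0.506
vertex 2.105 -1.762 0.645
vertex 1.516 -1.969 1.177
endloop
endfacet
facet normal -0.654 0.564 -0.504
outer loop
vertex 1.413 -1.163 0.111
vertex 0.824 -1.371 0.643
vertex 1.288 -0.709 0.782
endloop
endfacet
facet normal 0.742 0.611 -0.275
outer loop
vertex 1.413 -1.163 0.111
vertex 1.288 -0.709 0.782
vertex 2.105 -1.762 0.645
endloop
endfacet
facet normal 0.742 0.611 -0.275
outer loop
vertex 2.105 -1.762 0.645
vertex 1.288 -0.709 0.782
vertex 1.98 -1.308 1.317
endloop
endfacet
facet normal 0.653 -0.565 0.503
outer loop
vertex 2.105 -1.762 0.645
vertex 1.98 -1.308 1.317
vertex 1.516 -1.969 1.177
endloop
endfacet

endsolid
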